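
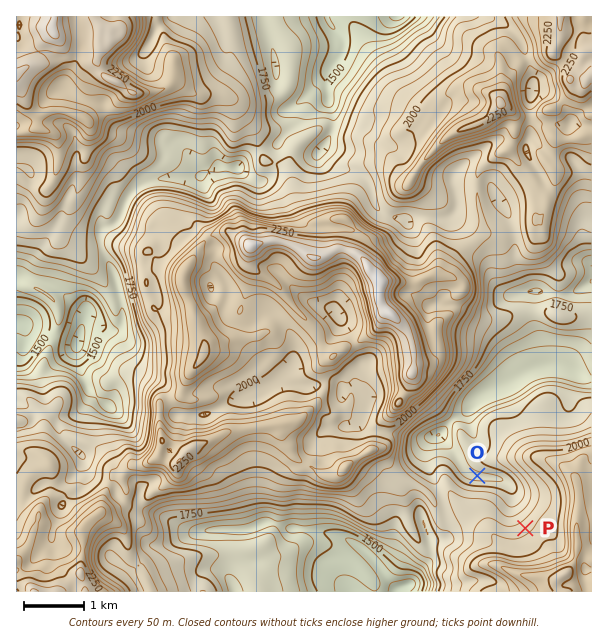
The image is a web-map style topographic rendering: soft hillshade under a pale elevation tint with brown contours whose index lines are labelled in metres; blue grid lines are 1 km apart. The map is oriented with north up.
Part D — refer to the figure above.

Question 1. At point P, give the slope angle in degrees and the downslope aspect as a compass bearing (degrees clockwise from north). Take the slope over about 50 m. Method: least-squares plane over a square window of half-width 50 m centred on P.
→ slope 12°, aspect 320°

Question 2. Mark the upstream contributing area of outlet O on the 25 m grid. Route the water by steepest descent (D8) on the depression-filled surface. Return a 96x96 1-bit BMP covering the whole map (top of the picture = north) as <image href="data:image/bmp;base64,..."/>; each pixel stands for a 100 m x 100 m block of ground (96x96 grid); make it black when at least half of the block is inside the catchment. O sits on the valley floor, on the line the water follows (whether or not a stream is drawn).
<image width="96" height="96" href="data:image/bmp;base64,Qk2+BAAAAAAAAD4AAAAoAAAAYAAAAGAAAAABAAEAAAAAAIAEAAATCwAAEwsAAAIAAAAAAAAA////AAAAAAAAAAAAAAAAAAAAAAAAAAAAAAAAAAAAAAAAAAAAAAAAAAAAA+AAAAAAAAAAAAAAP/AAAAAAAAAAAAAAf/gAAAAAAAAAAAAAf/gAAAAAAAAAAAAAf/gAAAAAAAAAAAAAf/wAAAAAAAAAAAAA//wAAAAAAAAAAAAB//wAAAAAAAAAAAAB//wAAAAAAAAAAAAD//wAAAAAAAAAAAAD//wAAAAAAAAAAAAH//wAAAAAAAAAAAAH//wAAAAAAAAAAAAH//wAAAAAAAAAAAAH//wAAAAAAAAAAAAH//wAAAAAAAAAAAAH//gAAAAAAAAAAAAH//gAAAAAAAAAAAAH//AAAAAAAAAAAAAD/8AAAAAAAAAAAAAAAAAAAAAAAAAAAAAAAAAAAAAAAAAAAAAAAAAAAAAAAAAAAAAAAAAAAAAAAAAAAAAAAAAAAAAAAAAAAAAAAAAAAAAAAAAAAAAAAAAAAAAAAAAAAAAAAAAAAAAAAAAAAAAAAAAAAAAAAAAAAAAAAAAAAAAAAAAAAAAAAAAAAAAAAAAAAAAAAAAAAAAAAAAAAAAAAAAAAAAAAAAAAAAAAAAAAAAAAAAAAAAAAAAAAAAAAAAAAAAAAAAAAAAAAAAAAAAAAAAAAAAAAAAAAAAAAAAAAAAAAAAAAAAAAAAAAAAAAAAAAAAAAAAAAAAAAAAAAAAAAAAAAAAAAAAAAAAAAAAAAAAAAAAAAAAAAAAAAAAAAAAAAAAAAAAAAAAAAAAAAAAAAAAAAAAAAAAAAAAAAAAAAAAAAAAAAAAAAAAAAAAAAAAAAAAAAAAAAAAAAAAAAAAAAAAAAAAAAAAAAAAAAAAAAAAAAAAAAAAAAAAAAAAAAAAAAAAAAAAAAAAAAAAAAAAAAAAAAAAAAAAAAAAAAAAAAAAAAAAAAAAAAAAAAAAAAAAAAAAAAAAAAAAAAAAAAAAAAAAAAAAAAAAAAAAAAAAAAAAAAAAAAAAAAAAAAAAAAAAAAAAAAAAAAAAAAAAAAAAAAAAAAAAAAAAAAAAAAAAAAAAAAAAAAAAAAAAAAAAAAAAAAAAAAAAAAAAAAAAAAAAAAAAAAAAAAAAAAAAAAAAAAAAAAAAAAAAAAAAAAAAAAAAAAAAAAAAAAAAAAAAAAAAAAAAAAAAAAAAAAAAAAAAAAAAAAAAAAAAAAAAAAAAAAAAAAAAAAAAAAAAAAAAAAAAAAAAAAAAAAAAAAAAAAAAAAAAAAAAAAAAAAAAAAAAAAAAAAAAAAAAAAAAAAAAAAAAAAAAAAAAAAAAAAAAAAAAAAAAAAAAAAAAAAAAAAAAAAAAAAAAAAAAAAAAAAAAAAAAAAAAAAAAAAAAAAAAAAAAAAAAAAAAAAAAAAAAAAAAAAAAAAAAAAAAAAAAAAAAAAAAAAAAAAAAAAAAAAAAAAAAAAAAAAAAAAAAAAAAAAAAAAAAAAAAAAAAAAAAAAAAAAAAAAAAAAAAAAAAAAAAAAAAAAAAAAAAAAAAAAAAAAAAAAAAAAAAAAAAAAAAAAAAAAAAAAAAAAAAAAAAAAAAAAAA="/>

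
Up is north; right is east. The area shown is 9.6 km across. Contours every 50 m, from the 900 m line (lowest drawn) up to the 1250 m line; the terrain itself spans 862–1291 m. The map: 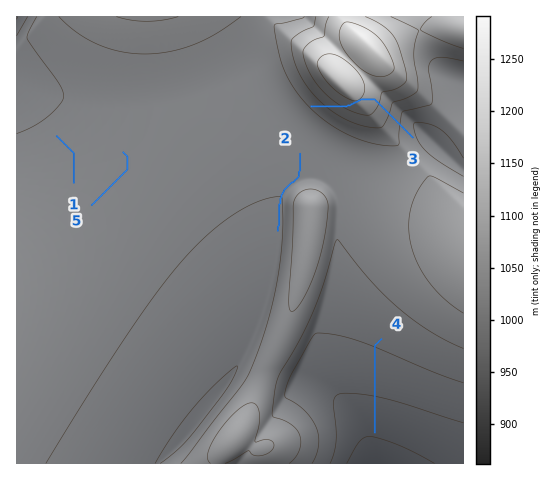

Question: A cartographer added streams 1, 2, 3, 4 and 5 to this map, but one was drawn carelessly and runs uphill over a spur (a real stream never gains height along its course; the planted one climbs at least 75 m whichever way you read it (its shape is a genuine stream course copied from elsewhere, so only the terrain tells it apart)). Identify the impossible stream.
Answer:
3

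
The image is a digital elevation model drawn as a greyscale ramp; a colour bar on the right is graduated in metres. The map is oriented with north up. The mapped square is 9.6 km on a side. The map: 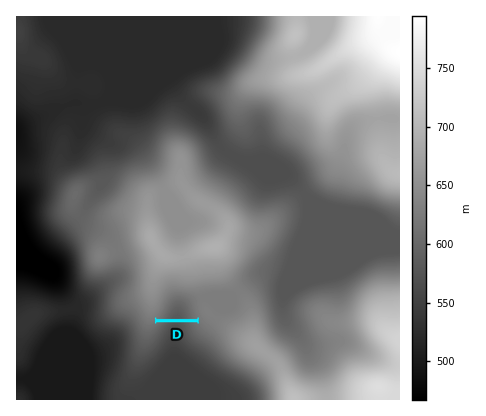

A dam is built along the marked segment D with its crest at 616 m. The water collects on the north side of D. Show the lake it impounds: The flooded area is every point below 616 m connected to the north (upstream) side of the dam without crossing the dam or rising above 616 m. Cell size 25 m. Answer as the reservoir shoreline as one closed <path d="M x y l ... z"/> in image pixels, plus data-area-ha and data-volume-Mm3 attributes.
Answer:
<path d="M180 295l-6 1-5 4-11 19 39-1-6-16-5-5-6-2z" data-area-ha="40" data-volume-Mm3="6.09"/>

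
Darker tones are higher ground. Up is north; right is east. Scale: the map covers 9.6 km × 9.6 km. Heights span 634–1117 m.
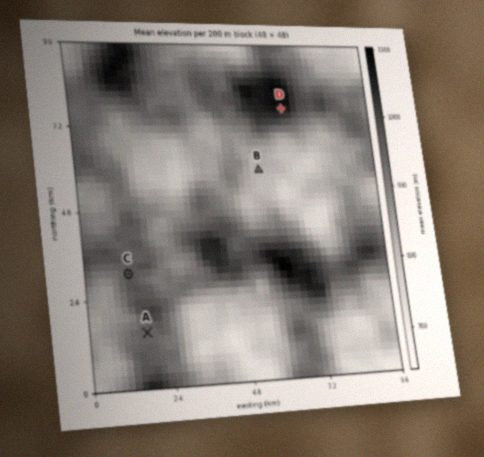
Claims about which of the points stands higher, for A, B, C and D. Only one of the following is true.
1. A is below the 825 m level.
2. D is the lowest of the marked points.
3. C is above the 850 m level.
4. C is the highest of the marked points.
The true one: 3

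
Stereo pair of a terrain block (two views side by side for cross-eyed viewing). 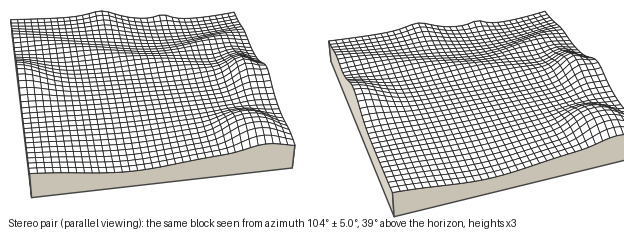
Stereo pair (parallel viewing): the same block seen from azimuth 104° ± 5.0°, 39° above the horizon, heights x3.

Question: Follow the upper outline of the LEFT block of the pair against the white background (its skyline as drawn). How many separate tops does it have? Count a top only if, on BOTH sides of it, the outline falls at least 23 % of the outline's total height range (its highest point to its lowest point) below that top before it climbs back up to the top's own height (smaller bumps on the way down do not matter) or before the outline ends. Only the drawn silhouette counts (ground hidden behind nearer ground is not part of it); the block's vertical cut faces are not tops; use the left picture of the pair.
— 0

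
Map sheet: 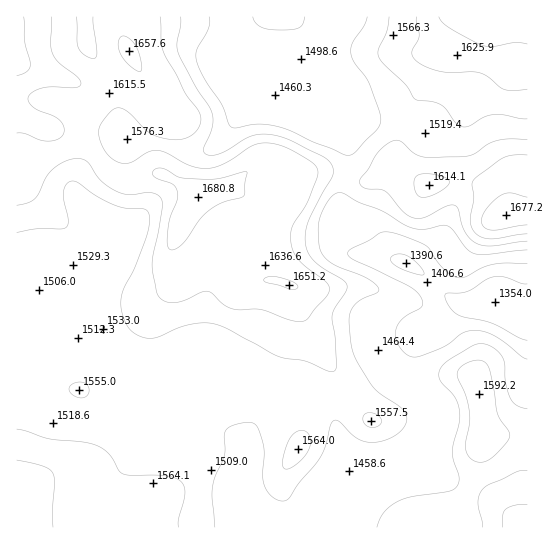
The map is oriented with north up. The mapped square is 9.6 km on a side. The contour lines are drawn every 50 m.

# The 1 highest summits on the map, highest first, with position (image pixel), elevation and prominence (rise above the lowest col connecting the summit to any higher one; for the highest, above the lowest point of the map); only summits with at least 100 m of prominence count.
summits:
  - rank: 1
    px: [506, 215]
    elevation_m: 1677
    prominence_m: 146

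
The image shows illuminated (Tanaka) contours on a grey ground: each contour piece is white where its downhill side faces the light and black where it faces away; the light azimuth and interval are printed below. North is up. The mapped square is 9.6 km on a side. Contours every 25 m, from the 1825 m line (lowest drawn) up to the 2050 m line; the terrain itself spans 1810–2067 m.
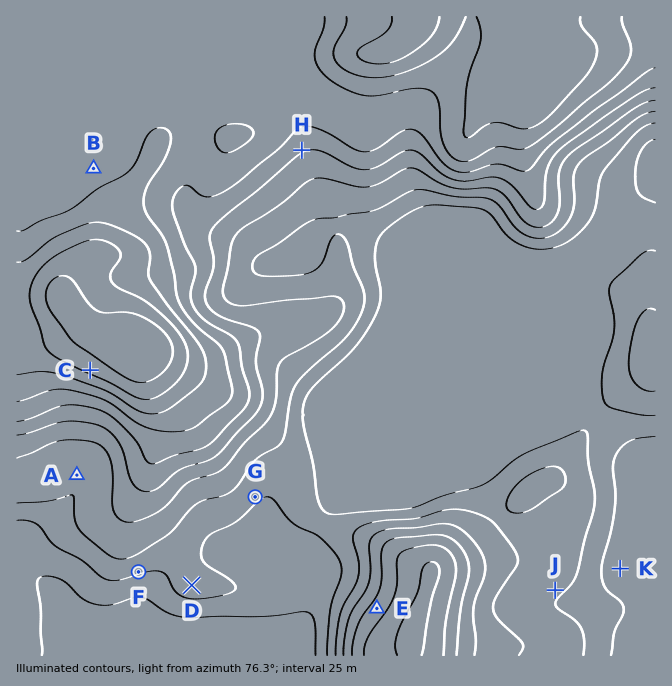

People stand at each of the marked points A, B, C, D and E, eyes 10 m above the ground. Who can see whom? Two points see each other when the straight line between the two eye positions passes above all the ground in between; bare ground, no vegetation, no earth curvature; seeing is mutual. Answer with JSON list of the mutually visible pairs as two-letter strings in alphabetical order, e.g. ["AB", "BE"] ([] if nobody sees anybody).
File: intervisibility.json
["AC", "CD", "CE", "DE"]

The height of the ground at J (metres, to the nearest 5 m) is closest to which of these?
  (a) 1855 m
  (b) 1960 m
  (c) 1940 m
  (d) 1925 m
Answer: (a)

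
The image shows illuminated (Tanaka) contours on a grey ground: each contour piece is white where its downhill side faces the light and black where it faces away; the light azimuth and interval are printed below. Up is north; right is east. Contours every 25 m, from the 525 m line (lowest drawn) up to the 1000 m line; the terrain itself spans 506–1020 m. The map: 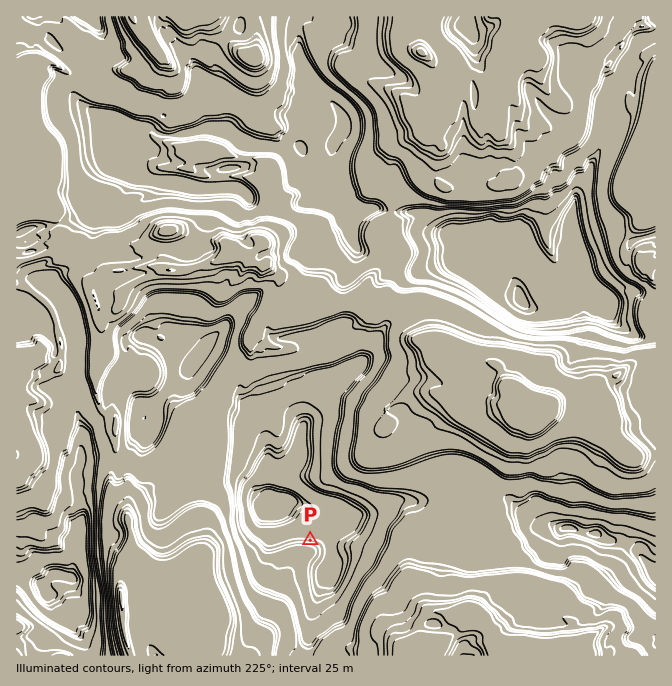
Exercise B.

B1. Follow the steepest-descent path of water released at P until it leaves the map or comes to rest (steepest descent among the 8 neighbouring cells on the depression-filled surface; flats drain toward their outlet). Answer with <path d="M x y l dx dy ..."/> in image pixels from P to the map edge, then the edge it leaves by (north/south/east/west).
<path d="M310 540l0 8-3 4-5 2-10 10 0 3-22 23 0 25-5 5 0 14-11 11 0 10"/>
exit: south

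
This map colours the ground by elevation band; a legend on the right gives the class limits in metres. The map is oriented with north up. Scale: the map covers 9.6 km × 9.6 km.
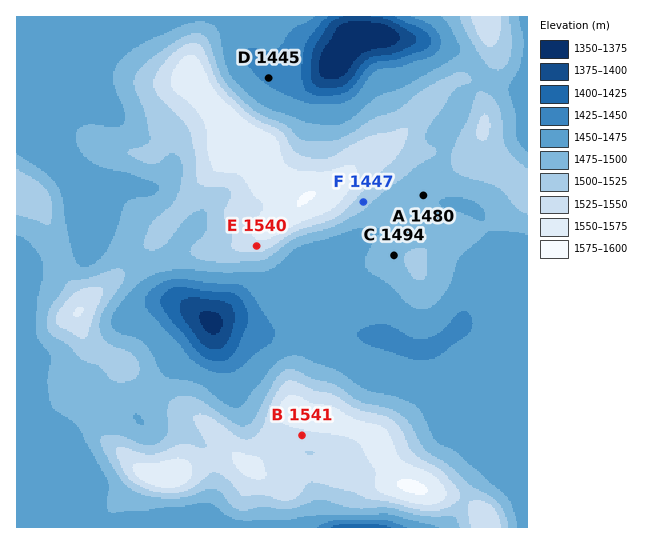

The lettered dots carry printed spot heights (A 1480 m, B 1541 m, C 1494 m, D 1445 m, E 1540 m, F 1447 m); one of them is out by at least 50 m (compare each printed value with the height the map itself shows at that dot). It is F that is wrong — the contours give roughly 1510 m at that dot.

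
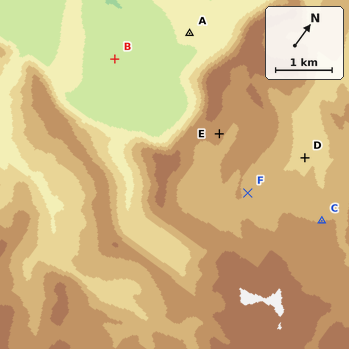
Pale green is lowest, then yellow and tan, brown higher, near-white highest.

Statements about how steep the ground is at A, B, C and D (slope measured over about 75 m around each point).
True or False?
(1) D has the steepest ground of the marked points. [False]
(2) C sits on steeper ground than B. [True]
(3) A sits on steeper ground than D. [True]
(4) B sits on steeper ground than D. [False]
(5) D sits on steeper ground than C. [False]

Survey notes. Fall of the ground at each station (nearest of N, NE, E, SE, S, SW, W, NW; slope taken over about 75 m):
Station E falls E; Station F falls NE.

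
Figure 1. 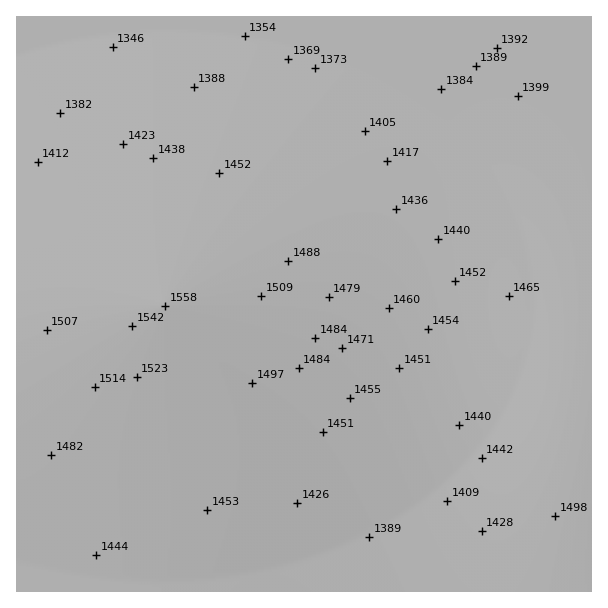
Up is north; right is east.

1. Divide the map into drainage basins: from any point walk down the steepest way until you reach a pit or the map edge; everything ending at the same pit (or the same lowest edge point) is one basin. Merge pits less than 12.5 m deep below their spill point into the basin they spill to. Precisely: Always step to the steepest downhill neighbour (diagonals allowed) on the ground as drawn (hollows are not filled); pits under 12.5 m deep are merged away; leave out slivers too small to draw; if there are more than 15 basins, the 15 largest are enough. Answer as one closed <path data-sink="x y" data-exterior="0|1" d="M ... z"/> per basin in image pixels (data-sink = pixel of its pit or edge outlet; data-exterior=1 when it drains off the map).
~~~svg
<path data-sink="17 17" data-exterior="1" d="M591 16l-574 0-1 338 29 0 32-8 34-14 51-25 51 6 158 1 72 8 57 14 54 26 16 16 8 17 10 45 3 4z"/><path data-sink="368 537" data-exterior="0" d="M170 307l-8 0-16 19-13 33-6 28-3 30 0 53 3 37-1 85 466-1 0-147-4-4-10-45-8-17-16-16-54-26-57-14-51-6-54-3-125 0-22-1z"/><path data-sink="17 564" data-exterior="1" d="M159 308l-48 24-34 14-32 8-29 2 1 236 109-1 0-193 4-27 8-26 8-19z"/>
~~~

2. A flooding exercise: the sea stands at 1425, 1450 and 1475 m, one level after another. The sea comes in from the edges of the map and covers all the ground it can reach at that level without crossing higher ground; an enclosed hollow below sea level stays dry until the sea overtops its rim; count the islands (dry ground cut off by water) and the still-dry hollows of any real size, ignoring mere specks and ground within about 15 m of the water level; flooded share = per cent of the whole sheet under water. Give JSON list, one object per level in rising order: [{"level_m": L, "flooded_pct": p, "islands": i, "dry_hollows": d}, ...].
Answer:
[{"level_m": 1425, "flooded_pct": 35, "islands": 0, "dry_hollows": 0}, {"level_m": 1450, "flooded_pct": 53, "islands": 0, "dry_hollows": 0}, {"level_m": 1475, "flooded_pct": 72, "islands": 0, "dry_hollows": 0}]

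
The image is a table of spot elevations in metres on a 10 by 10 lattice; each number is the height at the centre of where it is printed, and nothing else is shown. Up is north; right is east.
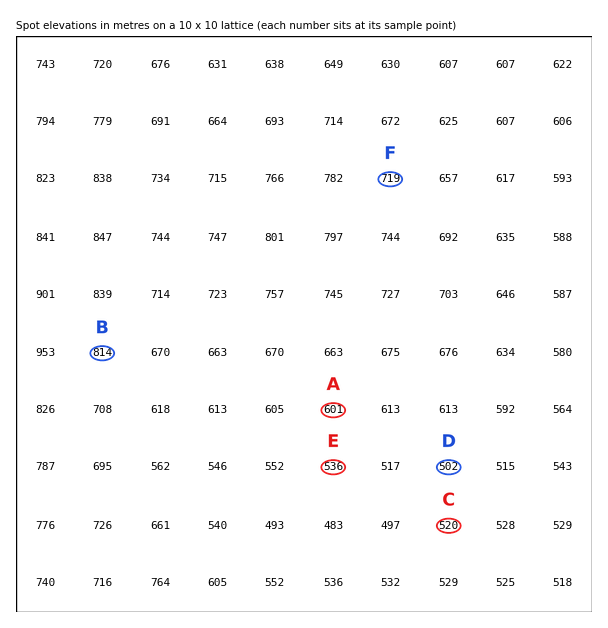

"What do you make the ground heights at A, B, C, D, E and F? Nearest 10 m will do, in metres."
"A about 600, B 810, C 520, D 500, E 540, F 720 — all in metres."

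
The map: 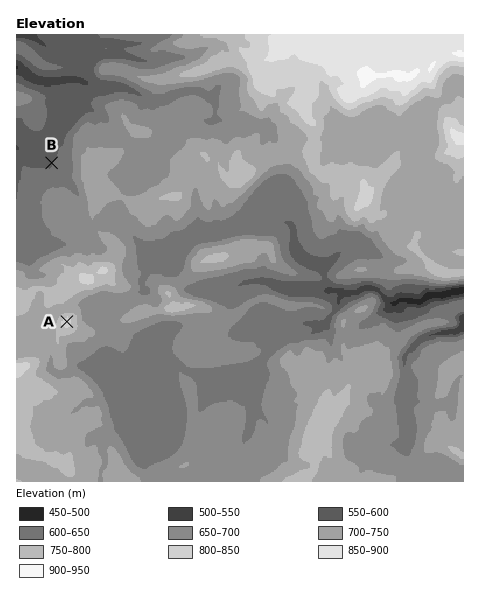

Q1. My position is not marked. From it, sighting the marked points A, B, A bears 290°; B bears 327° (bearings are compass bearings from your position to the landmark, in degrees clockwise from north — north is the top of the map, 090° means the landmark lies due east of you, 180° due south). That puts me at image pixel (182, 363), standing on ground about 650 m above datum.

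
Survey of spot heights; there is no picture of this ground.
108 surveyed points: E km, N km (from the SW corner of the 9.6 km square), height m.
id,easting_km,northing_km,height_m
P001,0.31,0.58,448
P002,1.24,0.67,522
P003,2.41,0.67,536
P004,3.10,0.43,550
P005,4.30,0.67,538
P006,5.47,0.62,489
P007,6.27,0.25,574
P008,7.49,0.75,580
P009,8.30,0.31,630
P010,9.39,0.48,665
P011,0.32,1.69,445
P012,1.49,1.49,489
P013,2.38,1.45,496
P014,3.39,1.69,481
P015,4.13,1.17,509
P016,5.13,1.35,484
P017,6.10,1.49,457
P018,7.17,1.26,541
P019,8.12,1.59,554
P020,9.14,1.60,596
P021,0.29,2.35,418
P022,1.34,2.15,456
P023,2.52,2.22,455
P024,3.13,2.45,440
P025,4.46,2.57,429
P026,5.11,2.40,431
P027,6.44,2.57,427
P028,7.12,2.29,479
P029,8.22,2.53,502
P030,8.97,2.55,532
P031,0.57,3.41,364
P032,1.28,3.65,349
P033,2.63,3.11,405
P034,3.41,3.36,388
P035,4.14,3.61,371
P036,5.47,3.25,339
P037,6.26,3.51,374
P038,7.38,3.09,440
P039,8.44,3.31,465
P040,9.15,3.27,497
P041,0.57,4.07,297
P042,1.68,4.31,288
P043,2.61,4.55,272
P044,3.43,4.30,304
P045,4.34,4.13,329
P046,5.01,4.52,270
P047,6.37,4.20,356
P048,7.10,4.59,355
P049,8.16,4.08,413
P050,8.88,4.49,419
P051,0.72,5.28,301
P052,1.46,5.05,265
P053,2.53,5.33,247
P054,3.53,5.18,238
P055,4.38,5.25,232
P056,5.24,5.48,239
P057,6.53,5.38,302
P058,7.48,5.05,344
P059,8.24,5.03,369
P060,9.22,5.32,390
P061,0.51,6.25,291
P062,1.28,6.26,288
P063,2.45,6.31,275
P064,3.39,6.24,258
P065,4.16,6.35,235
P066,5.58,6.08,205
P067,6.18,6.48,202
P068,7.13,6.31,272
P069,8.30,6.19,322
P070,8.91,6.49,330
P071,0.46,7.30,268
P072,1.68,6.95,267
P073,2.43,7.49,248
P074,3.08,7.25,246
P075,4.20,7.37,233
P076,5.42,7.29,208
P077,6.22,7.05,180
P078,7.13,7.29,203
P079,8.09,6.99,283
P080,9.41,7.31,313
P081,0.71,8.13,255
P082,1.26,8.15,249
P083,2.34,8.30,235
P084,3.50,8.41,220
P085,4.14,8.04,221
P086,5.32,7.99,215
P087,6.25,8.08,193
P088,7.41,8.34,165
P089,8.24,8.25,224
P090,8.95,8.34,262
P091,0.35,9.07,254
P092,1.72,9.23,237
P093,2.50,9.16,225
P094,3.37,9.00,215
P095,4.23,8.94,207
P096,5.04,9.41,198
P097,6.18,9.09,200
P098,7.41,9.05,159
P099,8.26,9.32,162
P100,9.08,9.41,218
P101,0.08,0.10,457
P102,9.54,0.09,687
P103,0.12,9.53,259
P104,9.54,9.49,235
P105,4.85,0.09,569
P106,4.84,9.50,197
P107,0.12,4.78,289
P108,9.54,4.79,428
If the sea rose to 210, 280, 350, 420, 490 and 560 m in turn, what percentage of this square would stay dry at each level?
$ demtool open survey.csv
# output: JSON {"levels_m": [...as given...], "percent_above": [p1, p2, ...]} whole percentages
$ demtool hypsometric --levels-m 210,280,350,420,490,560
{"levels_m": [210, 280, 350, 420, 490, 560], "percent_above": [89, 60, 44, 31, 18, 6]}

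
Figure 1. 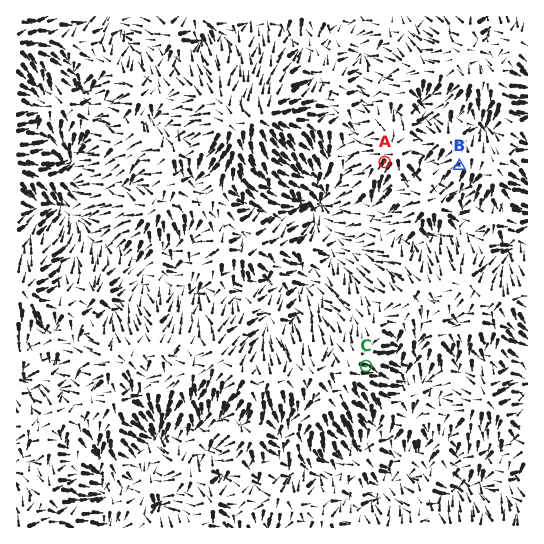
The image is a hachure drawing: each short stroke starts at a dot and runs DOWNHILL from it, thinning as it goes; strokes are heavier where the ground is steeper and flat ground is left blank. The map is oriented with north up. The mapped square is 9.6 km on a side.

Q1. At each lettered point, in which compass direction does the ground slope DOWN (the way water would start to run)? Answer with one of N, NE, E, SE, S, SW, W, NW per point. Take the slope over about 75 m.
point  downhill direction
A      SW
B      SW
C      E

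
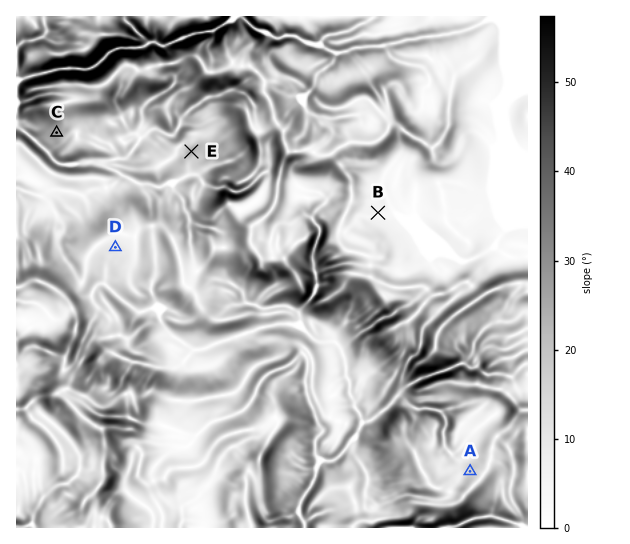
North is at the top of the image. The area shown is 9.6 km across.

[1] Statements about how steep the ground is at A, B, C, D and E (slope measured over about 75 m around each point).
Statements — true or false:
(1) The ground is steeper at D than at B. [true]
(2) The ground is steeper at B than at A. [false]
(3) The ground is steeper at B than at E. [false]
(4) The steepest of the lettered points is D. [false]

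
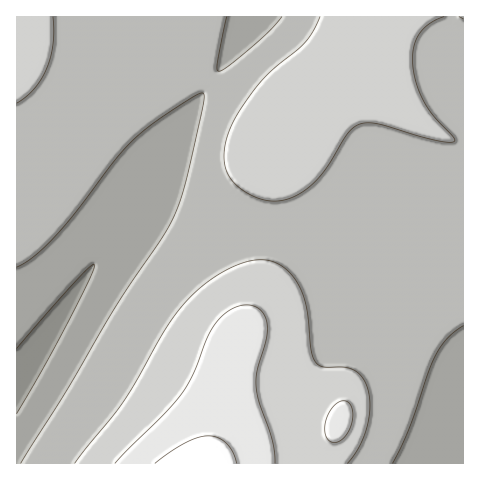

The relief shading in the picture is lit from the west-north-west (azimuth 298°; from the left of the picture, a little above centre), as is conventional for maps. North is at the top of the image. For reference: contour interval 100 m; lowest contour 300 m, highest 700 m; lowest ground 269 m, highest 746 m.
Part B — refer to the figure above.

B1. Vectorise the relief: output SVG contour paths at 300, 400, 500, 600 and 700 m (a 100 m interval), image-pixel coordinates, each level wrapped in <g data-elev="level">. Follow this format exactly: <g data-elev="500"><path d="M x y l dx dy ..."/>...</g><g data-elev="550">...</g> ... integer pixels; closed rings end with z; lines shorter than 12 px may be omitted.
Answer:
<g data-elev="300"><path d="M17 348l60-69 13-12 4-3 1 1-7 18-24 46-47 85"/></g><g data-elev="400"><path d="M392 463l17-35 19-56 7-16 12-17 16-13"/><path d="M17 267l17-11 22-21 21-25 39-51 18-20 37-28 24-15 8-3 1 4-1 8-15 69-7 26-9 20-11 19-45 67-49 84-46 73"/><path d="M282 17l-11 12-18 17-25 21-10 4-1-2 0-6 10-46"/></g><g data-elev="500"><path d="M347 463l13-17 8-21 2-22-4-19-5-9-8-6-10-2-20 0-7-4-5-13-5-45-7-20-8-11-10-8-10-5-11-1-17 3-20 9-20 13-17 16-21 28-42 74-48 60"/><path d="M17 103l17-14 7-10 6-11 6-25 0-26"/><path d="M320 17l-7 15-8 11-33 27-16 18-19 27-9 19-4 23 4 17 4 7 7 7 20 11 12 2 12-1 11-4 12-6 19-19 24-39 6-6 6-2 16 0 57 16 14 2 6-1-1-4-19-20-10-16-8-18-3-19 1-16 5-14 11-10 14-7"/></g><g data-elev="600"><path d="M275 463l-2-22-14-39-3-17 1-15 10-33 0-15-3-7-4-6-7-3-7-1-15 4-14 12-9 14-14 36-11 21-18 21-50 50"/><path d="M333 442l4 0 6-4 8-13 1-15-2-6-4-3-5 0-6 4-5 6-4 8-1 8 0 7 3 6z"/></g><g data-elev="700"><path d="M237 463l-4-11-6-9-9-5-10-2-11 2-11 5-31 20"/></g>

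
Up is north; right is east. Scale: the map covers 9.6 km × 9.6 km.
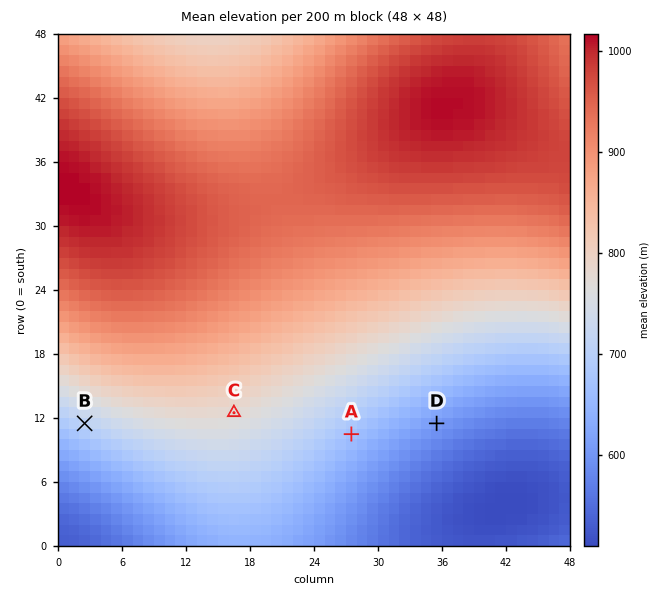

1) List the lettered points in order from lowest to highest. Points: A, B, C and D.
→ D A B C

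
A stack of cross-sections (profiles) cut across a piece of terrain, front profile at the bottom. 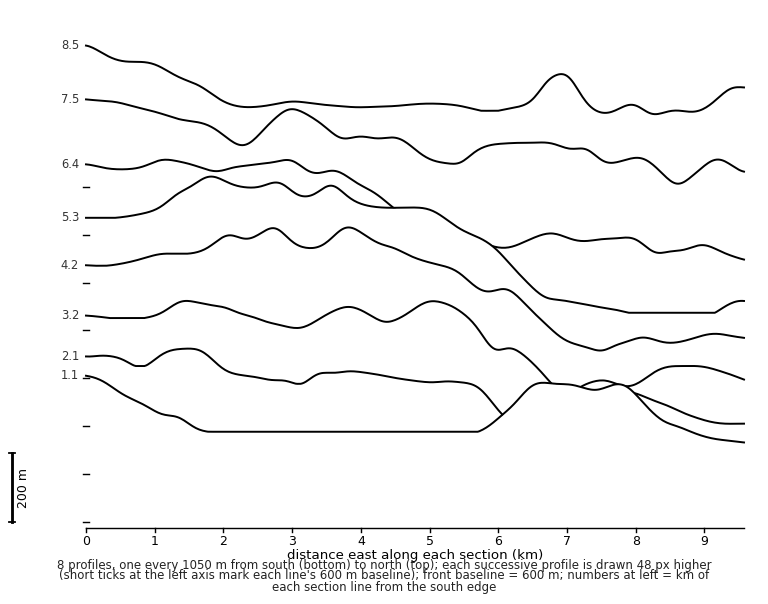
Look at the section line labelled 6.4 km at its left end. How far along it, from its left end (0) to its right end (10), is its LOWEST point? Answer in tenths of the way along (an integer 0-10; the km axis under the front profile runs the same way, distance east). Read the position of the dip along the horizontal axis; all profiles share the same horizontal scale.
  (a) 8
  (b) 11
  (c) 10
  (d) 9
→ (c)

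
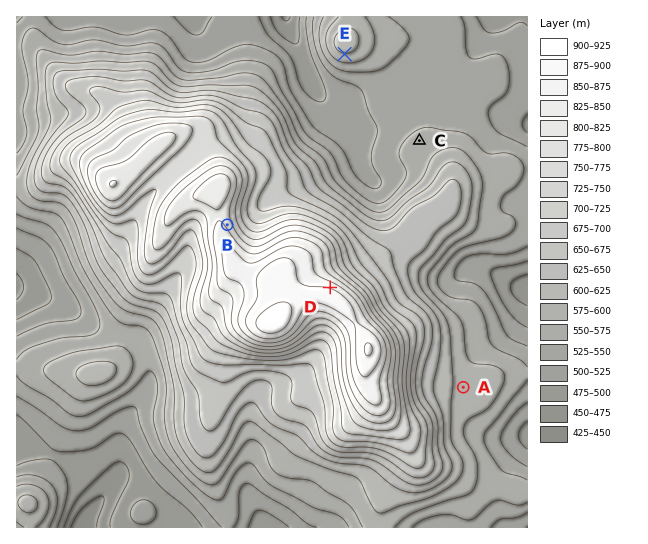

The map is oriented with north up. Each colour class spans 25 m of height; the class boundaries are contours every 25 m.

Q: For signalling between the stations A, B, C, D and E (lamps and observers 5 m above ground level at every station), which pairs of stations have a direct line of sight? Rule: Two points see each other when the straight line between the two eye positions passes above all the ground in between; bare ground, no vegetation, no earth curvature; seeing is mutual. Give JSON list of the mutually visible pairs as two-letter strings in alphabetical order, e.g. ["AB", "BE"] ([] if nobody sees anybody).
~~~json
["BC", "BE", "CD", "CE", "DE"]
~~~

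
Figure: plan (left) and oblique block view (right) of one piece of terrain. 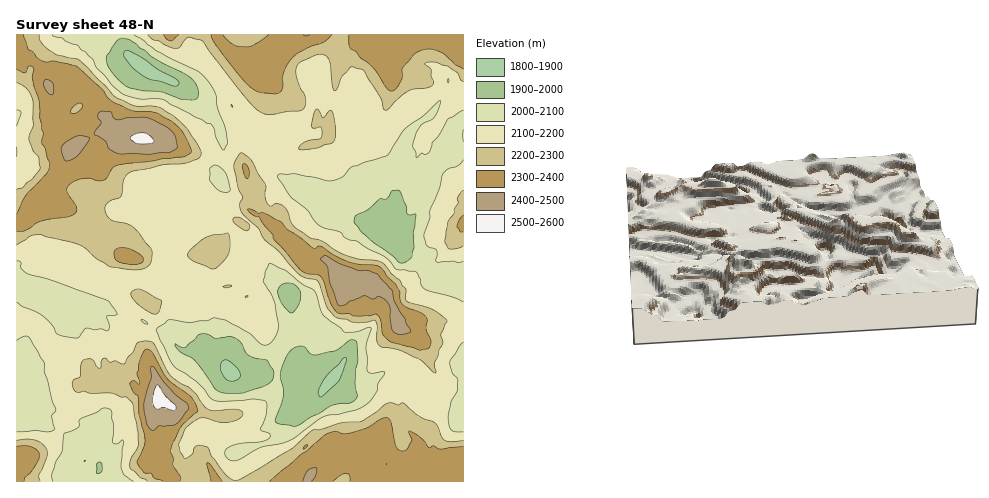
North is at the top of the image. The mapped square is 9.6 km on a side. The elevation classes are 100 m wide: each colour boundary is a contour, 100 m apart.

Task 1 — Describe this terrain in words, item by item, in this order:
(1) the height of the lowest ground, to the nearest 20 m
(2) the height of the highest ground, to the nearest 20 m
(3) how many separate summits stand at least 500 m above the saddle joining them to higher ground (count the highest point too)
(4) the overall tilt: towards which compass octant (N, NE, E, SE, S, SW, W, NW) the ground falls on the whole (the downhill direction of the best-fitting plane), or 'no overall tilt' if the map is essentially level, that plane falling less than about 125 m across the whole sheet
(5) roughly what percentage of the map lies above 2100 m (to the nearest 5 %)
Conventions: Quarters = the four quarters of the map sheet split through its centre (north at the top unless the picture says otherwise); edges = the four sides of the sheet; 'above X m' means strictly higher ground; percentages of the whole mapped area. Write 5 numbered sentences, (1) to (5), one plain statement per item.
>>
(1) About 1840 m is the lowest elevation on the sheet.
(2) The highest ground is at about 2540 m.
(3) 1 summit rises at least 500 m above its surroundings.
(4) On the whole the map has no overall tilt.
(5) About 75 % of the map lies above 2100 m.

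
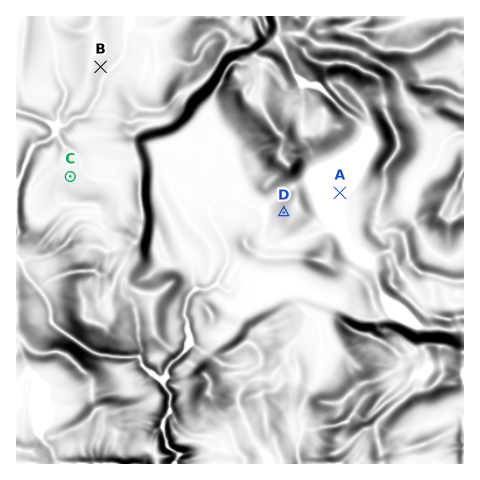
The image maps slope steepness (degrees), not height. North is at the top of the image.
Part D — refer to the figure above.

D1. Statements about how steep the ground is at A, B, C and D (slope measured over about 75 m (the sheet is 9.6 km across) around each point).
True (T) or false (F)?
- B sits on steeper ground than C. T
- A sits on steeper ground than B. F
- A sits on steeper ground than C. F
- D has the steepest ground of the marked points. T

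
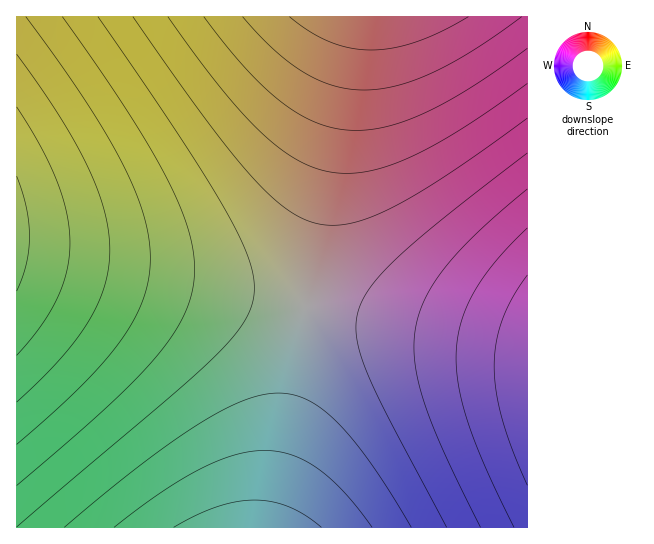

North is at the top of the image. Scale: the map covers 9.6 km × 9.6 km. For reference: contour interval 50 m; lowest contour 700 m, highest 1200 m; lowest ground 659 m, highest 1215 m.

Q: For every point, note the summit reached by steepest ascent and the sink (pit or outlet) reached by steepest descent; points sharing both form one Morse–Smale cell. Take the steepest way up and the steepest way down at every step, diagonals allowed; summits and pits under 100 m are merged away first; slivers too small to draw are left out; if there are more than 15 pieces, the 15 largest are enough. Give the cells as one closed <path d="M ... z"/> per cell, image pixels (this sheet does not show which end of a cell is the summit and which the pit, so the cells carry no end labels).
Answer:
<path d="M357 16l-340 0-1 239 289 53 50-271z"/><path d="M21 256l-5 1 0 270 249 1 3-9 37-210-2-2z"/><path d="M527 16l-170 1-51 291 222 39z"/><path d="M310 308l-4 0-2 5-39 214 262 1 1-179-2-2z"/>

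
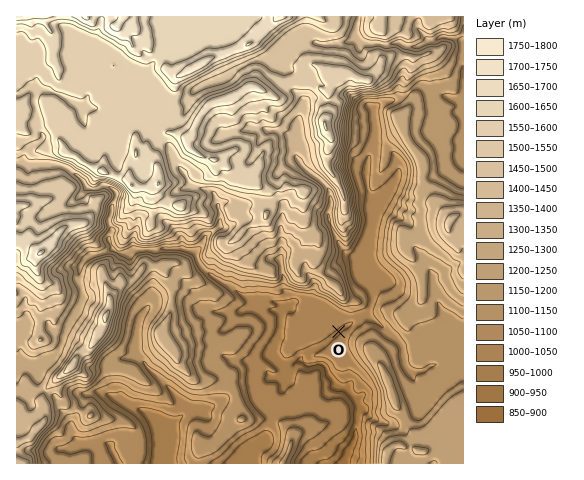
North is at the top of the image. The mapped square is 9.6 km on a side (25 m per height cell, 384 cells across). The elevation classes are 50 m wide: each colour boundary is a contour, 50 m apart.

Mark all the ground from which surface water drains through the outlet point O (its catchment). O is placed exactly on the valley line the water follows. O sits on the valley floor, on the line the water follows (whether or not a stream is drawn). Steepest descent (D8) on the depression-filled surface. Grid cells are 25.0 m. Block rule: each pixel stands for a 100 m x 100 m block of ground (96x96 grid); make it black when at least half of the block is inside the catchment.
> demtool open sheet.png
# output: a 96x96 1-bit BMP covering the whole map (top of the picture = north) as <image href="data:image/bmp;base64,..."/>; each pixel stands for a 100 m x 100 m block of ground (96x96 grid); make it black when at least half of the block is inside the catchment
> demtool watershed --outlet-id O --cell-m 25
<image width="96" height="96" href="data:image/bmp;base64,Qk2+BAAAAAAAAD4AAAAoAAAAYAAAAGAAAAABAAEAAAAAAIAEAAATCwAAEwsAAAIAAAAAAAAA////AAAAAAAAAAAAAAAAAAAAAAAAAAAAAAAAAAAAAAAAAAAAAAAAAAAAAAAAAAAAAAAAAAAAAAAAAAAAAAAAAAAAAAAAAAAAAAAAAAAAAAAAAAAAAAAAAAAABwAAAAAAAAAAAAAAD4AAAAAAAAAAAAAAD8AAAAAAAAAAAAAAH+AAAAAAAAAAAAAAH/AAAAAAAAAAAAAAP/AAAAAAAAAAAAAAf/gAAAAAAAAAAAAAf/4AAAAAAAAAAAAAf/8AAAAAAAAAAAAA//8AAAAAAAAAAAAA//8AAAAAAAAAAAAA//8AAAAAAAAAAAAB//8AAAAAAAAAAAAB//8AAAAAAAAAAAAD//8AAAAAAAAAAAAD//8AAAAAAAAAAAAH//8AAAAAAAAAAAAP//8AAAAAAAAAAAAf//8AAAAAAAAAAAA///8AAAAAAAAAAAH///8AAAAAAAAAAAP///8AAAAAAAAAAAf///8AAAAAAAAAAA////8AAAAAAAAAAA////8AAAAAAAAAAAP///8AAAAAAAAAAAH///8AAAAAAAAAAAH///8AAAAAAAAAAAH///8AAAAAAAAAAAP///8AAAAAAAAAAAP///8AAAAAAAAAAAf///8AAAAAAAAAAA////8AAAAAAAAAAB////8AAAAAAAAAAH////8AAAAAAAAAAP////8AAAAAAAAAAP////8AAAAAAAAAAP////8AAAAAAAAAAP////8AAAAAAAAAAH////8AAAAAAAAAAH////8AAAAAAAAAAH////8AAAAAAAAAAH////8AAAAAAAAAAP////8AAAAAAAAAAf////8AAAAAAAAAA/////8AAAAAAAAAA/////8AAAAAAAAAB/////EAAAAAAAAAB////+AAAAAAAAAAB////8AAAAAAAAAAB////4AAAAAAAAAAB////wAAAAAAAAAAA////wAAAAAAAAAP/////gAAAAAAAAD//////gAAAAAAAAP//////gAAAAAAAAP//////gAAAAAAAAf//////gAAAAAAAA///////gAAAAAAAH///////AAAAAAAAf///////AAAAAAAB///////+AAAAAAAB///////8AAAAAAAB///////8AAAAAAAA///////4AAAAAAAA///////4AAAAAAAA///////4AAAAAAAAf//////wAAAAAAAAf//////wAAAAAAAAP//////4AAAAAAAAH//////8AAAAAAAAD//////+AAAAAAAAAf/////+AAAAAAAAAD9////+AAAAAAAAABw/4//8AAAAAAAAAAAHw//4AAAAAAAAAAAAA/P8AAAAAAAAAAAAA8H8AAAAAAAAAAAAAAD+AAAAAAAAAAAAAAD+AAAAAAAAAAAAAAB+AAAAAAAAAAAAAAA8AAAAAAAAAAAAAAAAAAAAAAAAAAAAAAAAAAAAAAAAAAAAAAAAAAAAAAAAAAAAAAAAAAAAAAAAAAAAAAAAAAAAAAAAAAAAAAAAAAAAAAAAAAAAAAAAAAAAAAAAAAAAAAAAAA="/>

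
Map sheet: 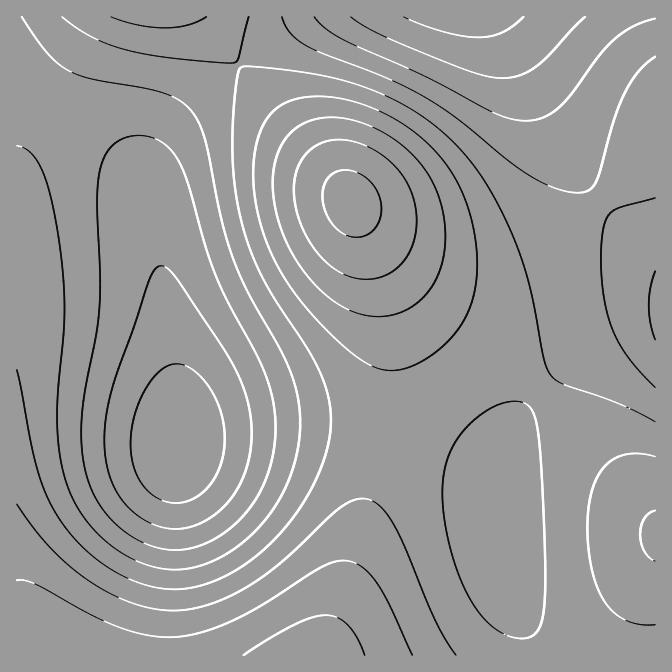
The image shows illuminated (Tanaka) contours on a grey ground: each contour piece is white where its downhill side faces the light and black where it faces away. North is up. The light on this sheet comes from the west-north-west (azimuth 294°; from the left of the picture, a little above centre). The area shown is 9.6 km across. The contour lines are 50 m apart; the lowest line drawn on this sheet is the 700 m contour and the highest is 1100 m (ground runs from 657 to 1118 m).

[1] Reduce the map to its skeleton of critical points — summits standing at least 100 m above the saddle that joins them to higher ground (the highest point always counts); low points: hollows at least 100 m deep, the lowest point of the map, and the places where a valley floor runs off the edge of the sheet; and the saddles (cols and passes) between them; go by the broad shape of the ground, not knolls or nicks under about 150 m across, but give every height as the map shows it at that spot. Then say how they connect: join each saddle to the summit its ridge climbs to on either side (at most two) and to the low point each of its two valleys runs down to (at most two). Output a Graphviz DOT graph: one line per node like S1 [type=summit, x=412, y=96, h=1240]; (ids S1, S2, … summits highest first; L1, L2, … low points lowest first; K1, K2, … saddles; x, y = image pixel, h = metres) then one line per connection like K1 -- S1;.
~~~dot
graph terrain {
  S1 [type=summit, x=350, y=202, h=1118];
  S2 [type=summit, x=312, y=655, h=1073];
  L1 [type=low, x=177, y=443, h=657];
  L2 [type=low, x=464, y=17, h=679];
  K1 [type=saddle, x=382, y=435, h=930];
  K2 [type=saddle, x=542, y=390, h=902];
  K3 [type=saddle, x=239, y=65, h=900];
  K4 [type=saddle, x=44, y=102, h=836];
  K1 -- S1;
  K1 -- S2;
  K1 -- L1;
  K2 -- S1;
  K2 -- L1;
  K2 -- L2;
  K3 -- S1;
  K3 -- L1;
  K3 -- L2;
  K4 -- S1;
  K4 -- S2;
  K4 -- L1;
}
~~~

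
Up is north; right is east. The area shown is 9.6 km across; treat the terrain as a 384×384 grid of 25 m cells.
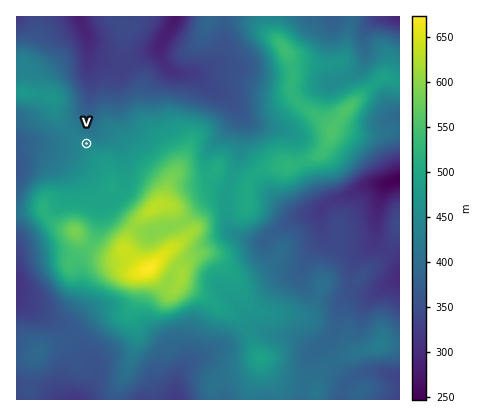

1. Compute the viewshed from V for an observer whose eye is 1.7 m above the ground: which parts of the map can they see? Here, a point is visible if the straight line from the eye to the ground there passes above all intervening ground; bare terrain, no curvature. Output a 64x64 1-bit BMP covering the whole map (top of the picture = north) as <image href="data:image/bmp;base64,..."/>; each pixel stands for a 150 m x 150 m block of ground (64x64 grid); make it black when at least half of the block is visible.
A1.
<image width="64" height="64" href="data:image/bmp;base64,Qk0+AgAAAAAAAD4AAAAoAAAAQAAAAEAAAAABAAEAAAAAAAACAAATCwAAEwsAAAIAAAAAAAAA////AAAAAAAAAAAAAAAAAAAAAAAAAAAAAAAAAAAAAAAAAAAAAAAAAAAAAAAAAAAAAAAAAAAAAAAAAAAAAAAAAAAAAAAAAAAAAAAAAAAAAAAAAAAAAAAAAAAAAAAAAAAAAAAAAAAAAAAAAAAAAAAAAAAAAAAAAAAAAAAAAAAAAAAAAAAAAAAAAAAAAAAAAAAAAAAAAAAAAAAAAAAAAAAAAAAAAAAAAAAAAAAAAAAAAAAAAAAAAAAAAAAAAAAAAAAAAAAAAAAAAAAAAAAAAAAAAAAAgAAAAAAAAADAAAAAAAAAAGAAAAAAAAAwIAAAAAAAAeAAAAAAAAADwBAAAAAAAAQADAAAAAAABAAOAAAAAAAOAAcAAAAAAA8ABwAAAAAADgADgAAAAAAAAAOAAAAAAAAAA4AAAAAAAAADwAAAAAAAAAfgAAAAAAAAD+AAAAAAAA4f8AAAAAAAH//wAAAAAAB///gAAAAAB///EAAAAAB//xwAAAAAAAf+GAAAAAAAA/wIAAAAAAAD/AAAAAAAAP/8AAAAAAAA8fwAAAAEAAAAHAAAAAwAAAAeAAAADAAAAB4AAAAMAAAAPwAAAAwAAAD/gAAAHAAAAP/gAAA8AAAAf/AAADgAAAA/+AAA+AAAAD/8AgPwAAAAP/wHh+AAAAB//gf/wAAAAH//B/+AAAAA//+HHwAAAA=="/>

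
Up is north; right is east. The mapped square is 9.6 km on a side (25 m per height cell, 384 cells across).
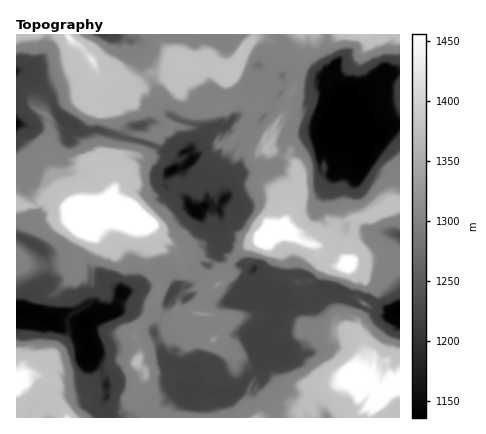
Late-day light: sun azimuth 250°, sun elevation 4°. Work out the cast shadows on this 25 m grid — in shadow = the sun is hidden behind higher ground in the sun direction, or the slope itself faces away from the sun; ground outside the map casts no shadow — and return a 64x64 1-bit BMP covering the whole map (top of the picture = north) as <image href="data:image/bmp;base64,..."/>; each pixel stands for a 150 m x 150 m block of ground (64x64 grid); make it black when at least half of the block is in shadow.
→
<image width="64" height="64" href="data:image/bmp;base64,Qk0+AgAAAAAAAD4AAAAoAAAAQAAAAEAAAAABAAEAAAAAAAACAAATCwAAEwsAAAIAAAAAAAAA////AAAAAAAA/AADgOAwAAB/gH/gMDAMAP+A//AAAAcB/8D/AQAAAWH/wf4BAAAAOf/B/gGAAAA//8P8AMAACD//w/wGGAAOf/+H/AeAAD9//4/+B8AAfwH/h/8D4ABv//+H8AfgAB///4PgB/AAP///gwB/8AAf//+DAA/wAD9//4MAB+AA/wd/gAAHwAH/AAfAA4/g4H8AAADAf/AD/wAQgPh/8Af/AADg+D+AAG4AAeBwHwAABwA2QHA/AAAzAB8AAA+AABwQHgAAD8AA3zgAAAOPwAD/PABgAecEAP98AGBB4AAB//wAAPPwEBB/8AIAf/AI/H8AA4J/8Bn+fwABAf/wP/9/AAAB//wf/j8AAA///D/+AAAAX//+B/+AIAAP//4A/8DgAD///gD/8PA8f//+AP/7gAb///wA//EAAH///gD/8AAAD//+AP/wAwAP//4A//gBAB///AH/+AAAP//gA//8AAD//8Ab//wBw///gD///gHz//+AH//+A//cP6Af//8D8DwPAB///wPgAH4Aj///B4AA4BgP//4PAAgAAAH//B4ADgAAAf/8HAAPjAAB//wAAAePAAH//AAABwOIAP/8AAAPAQYI//gAAD4AB8D+OAAGPgAD4P4cAAf+AAPwPiAAD/8Ac/AOAAAf/g/5+AAQAD//f/n4MAAIf/8H8PiwAA=="/>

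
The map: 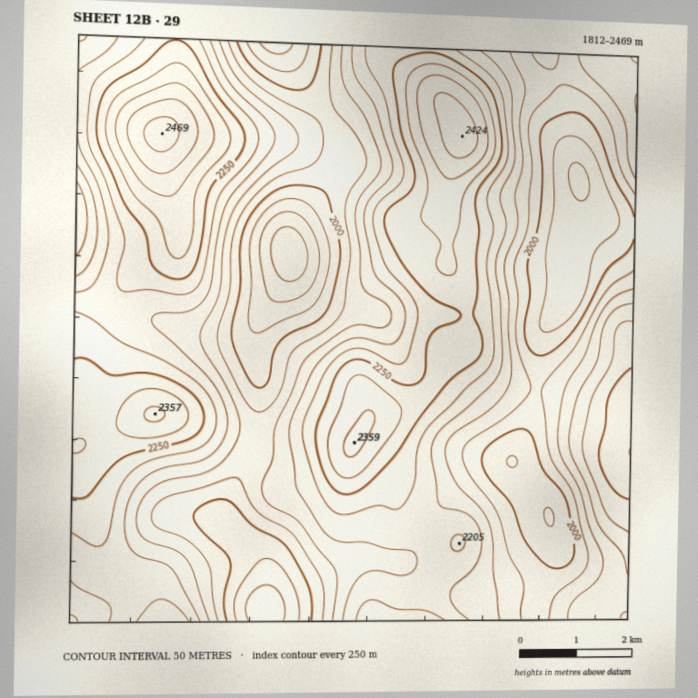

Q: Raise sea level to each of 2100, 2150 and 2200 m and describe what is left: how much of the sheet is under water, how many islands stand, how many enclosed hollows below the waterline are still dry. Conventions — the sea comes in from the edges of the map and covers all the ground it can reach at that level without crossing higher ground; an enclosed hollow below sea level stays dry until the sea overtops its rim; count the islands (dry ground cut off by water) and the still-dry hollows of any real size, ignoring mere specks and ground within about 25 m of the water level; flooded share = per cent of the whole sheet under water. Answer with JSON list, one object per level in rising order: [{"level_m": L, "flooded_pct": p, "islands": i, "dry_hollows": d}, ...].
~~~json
[{"level_m": 2100, "flooded_pct": 38, "islands": 0, "dry_hollows": 0}, {"level_m": 2150, "flooded_pct": 52, "islands": 0, "dry_hollows": 0}, {"level_m": 2200, "flooded_pct": 67, "islands": 0, "dry_hollows": 0}]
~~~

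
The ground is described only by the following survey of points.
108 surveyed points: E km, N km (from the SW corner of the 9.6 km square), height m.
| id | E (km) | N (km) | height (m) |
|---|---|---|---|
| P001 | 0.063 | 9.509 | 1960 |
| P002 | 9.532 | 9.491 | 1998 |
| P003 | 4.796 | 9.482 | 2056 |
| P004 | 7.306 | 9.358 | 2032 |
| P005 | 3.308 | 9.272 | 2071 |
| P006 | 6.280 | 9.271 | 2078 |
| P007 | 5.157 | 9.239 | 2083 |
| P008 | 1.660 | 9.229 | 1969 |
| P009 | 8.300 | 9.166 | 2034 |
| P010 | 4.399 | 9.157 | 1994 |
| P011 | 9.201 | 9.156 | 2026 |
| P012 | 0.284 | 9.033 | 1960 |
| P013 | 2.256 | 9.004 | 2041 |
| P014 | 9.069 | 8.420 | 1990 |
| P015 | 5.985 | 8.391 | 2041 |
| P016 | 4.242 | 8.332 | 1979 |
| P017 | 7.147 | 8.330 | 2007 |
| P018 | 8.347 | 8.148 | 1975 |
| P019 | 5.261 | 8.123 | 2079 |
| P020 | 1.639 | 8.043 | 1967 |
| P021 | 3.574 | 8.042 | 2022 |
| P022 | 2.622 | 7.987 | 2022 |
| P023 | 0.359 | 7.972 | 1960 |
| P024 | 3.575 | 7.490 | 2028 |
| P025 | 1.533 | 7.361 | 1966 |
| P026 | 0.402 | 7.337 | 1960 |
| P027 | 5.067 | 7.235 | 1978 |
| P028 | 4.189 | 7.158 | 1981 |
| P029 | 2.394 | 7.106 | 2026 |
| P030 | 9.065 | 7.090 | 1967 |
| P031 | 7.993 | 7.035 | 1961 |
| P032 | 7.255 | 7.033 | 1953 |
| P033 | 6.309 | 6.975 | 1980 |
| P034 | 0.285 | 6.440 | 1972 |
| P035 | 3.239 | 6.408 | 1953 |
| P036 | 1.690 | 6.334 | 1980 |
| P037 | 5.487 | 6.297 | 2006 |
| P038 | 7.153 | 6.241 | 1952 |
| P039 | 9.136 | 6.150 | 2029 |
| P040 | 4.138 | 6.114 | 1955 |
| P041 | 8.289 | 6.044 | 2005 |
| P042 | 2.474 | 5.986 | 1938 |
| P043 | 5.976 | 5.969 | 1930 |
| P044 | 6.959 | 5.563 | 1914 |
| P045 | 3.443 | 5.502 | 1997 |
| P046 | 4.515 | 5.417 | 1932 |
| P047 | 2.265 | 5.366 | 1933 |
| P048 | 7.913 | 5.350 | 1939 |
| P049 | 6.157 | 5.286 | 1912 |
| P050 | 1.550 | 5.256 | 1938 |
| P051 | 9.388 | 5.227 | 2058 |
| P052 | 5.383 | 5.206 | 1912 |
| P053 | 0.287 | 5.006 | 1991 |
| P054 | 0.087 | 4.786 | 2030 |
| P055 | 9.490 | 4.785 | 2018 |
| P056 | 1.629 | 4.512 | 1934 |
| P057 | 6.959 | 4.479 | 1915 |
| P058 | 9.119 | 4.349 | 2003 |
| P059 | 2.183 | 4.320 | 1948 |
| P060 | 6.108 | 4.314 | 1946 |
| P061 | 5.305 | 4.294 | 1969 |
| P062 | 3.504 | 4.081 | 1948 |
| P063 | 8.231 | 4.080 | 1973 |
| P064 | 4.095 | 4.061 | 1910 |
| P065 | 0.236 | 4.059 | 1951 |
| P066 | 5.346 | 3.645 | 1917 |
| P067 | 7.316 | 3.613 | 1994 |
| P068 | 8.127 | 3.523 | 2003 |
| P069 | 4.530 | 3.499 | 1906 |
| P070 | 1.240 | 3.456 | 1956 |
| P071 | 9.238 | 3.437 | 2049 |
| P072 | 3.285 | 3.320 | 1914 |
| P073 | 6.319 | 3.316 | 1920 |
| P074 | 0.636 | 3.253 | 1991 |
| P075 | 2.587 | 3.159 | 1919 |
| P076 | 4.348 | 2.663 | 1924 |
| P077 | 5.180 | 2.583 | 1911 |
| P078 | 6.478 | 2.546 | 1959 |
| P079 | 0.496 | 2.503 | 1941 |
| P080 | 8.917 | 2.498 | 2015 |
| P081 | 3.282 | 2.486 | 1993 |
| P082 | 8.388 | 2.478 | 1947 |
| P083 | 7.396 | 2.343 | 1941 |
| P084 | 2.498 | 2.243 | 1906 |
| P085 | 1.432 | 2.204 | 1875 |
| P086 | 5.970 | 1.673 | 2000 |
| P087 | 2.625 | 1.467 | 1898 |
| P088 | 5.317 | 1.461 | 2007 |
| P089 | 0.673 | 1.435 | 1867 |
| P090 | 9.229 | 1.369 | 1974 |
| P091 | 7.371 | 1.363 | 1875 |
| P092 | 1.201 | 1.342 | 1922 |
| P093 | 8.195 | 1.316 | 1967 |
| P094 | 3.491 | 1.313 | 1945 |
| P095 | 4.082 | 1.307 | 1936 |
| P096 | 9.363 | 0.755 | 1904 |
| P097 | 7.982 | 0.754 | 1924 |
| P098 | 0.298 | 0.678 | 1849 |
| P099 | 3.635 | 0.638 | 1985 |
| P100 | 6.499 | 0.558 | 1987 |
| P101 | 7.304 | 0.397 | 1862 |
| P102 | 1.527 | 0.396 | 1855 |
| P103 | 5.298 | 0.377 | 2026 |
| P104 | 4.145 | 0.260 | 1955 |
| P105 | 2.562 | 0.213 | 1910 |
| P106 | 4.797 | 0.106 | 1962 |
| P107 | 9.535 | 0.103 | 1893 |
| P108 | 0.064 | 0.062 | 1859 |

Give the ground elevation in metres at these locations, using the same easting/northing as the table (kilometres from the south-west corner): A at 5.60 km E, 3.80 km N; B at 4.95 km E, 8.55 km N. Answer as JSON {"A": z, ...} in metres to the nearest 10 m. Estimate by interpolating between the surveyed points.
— {"A": 1930, "B": 2070}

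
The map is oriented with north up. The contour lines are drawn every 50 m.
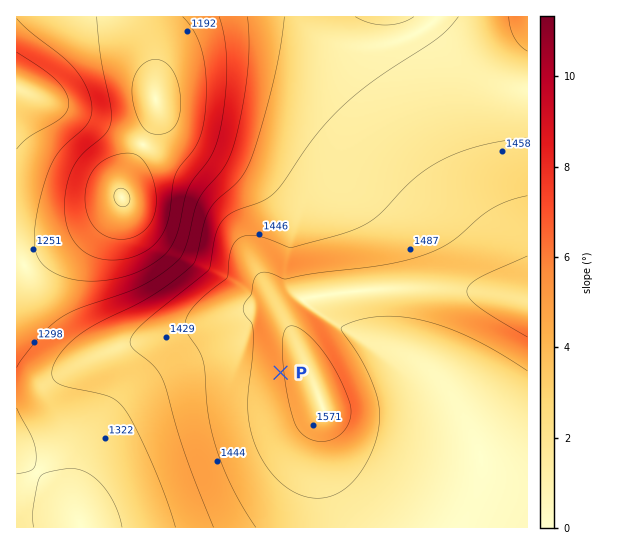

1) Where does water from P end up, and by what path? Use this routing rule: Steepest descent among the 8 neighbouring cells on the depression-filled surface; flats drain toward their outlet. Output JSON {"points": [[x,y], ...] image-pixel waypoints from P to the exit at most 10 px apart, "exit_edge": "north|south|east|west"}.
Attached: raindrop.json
{"points": [[281, 373], [270, 373], [259, 373], [249, 373], [238, 373], [227, 373], [217, 373], [206, 373], [195, 373], [185, 373], [174, 373], [163, 381], [153, 391], [142, 402], [131, 413], [121, 423], [110, 434], [99, 445], [89, 455], [83, 466], [83, 477], [83, 487], [83, 498], [83, 509], [82, 519], [81, 527]], "exit_edge": "south"}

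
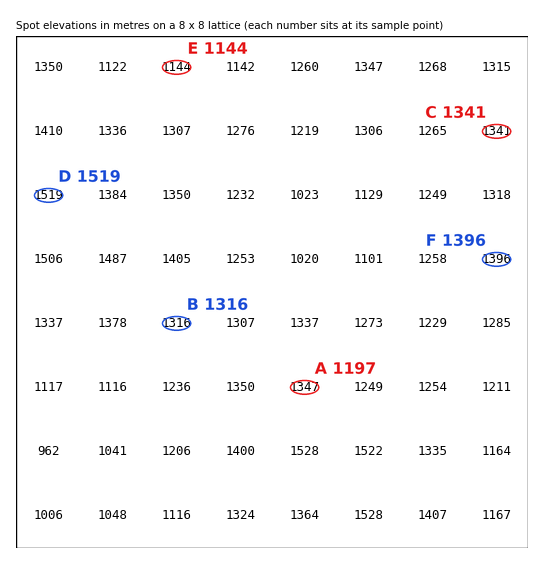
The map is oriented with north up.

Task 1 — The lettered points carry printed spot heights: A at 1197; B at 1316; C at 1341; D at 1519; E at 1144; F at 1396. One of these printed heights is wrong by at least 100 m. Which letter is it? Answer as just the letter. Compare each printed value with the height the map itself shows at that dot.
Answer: A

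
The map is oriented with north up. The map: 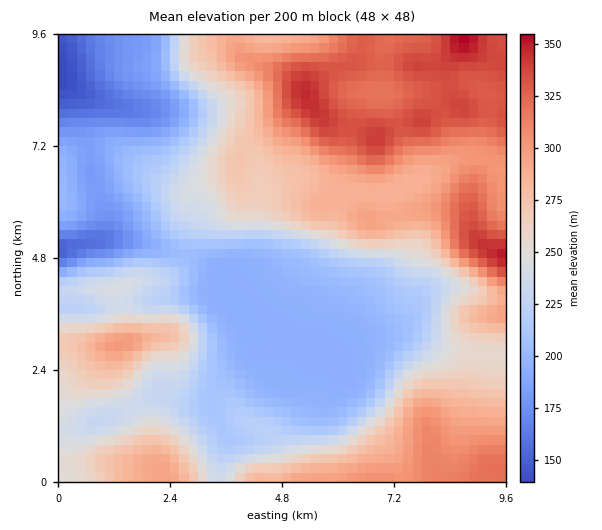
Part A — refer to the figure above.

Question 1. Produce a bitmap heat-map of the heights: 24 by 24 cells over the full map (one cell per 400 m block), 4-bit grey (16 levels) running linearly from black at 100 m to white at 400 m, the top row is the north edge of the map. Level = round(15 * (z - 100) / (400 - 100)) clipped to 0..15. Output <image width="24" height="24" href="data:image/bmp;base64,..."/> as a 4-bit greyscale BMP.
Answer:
<image width="24" height="24" href="data:image/bmp;base64,Qk2WAQAAAAAAAHYAAAAoAAAAGAAAABgAAAABAAQAAAAAACABAAATCwAAEwsAABAAAAAAAAAAAAAAABEREQAiIiIAMzMzAERERABVVVUAZmZmAHd3dwCIiIgAmZmZAKqqqgC7u7sAzMzMAN3d3QDu7u4A////AIiZqph3mZmqqqq7u4iJmZdmd3iJmaq6u3d4iIZmZmZniaqqqnd3d2ZmZlVVaJqqqYd3d2ZmVVVVV4mZmYiId3ZVVVVVVniIiImZh3ZVVVVVVWd4iJmqmYdVVVVVVVZ4iHeIiIZVVVVVVVZ4mWZ3dmVVVVVVVWZ4mWd3dmVVVVVVVWZ3ikVWZmVVVVVWZneJrDM0VVVVVWZniIibzEM0RWZ3d3iJmZmry1REVnd4iJmZqqqru1RFVneIiJmZmZqrulRFZneJiZmaqqmqulRFVmeJmZqru6qqqkRERVZ4mqvMzLu7uzMzNEZ4mrzMzMzMzCMzNFZ4mszLu7zMzCM0RGeJq8zLu7zMzCM0RXiaq7u8u8zMzCNERXiamaqru7vNzA=="/>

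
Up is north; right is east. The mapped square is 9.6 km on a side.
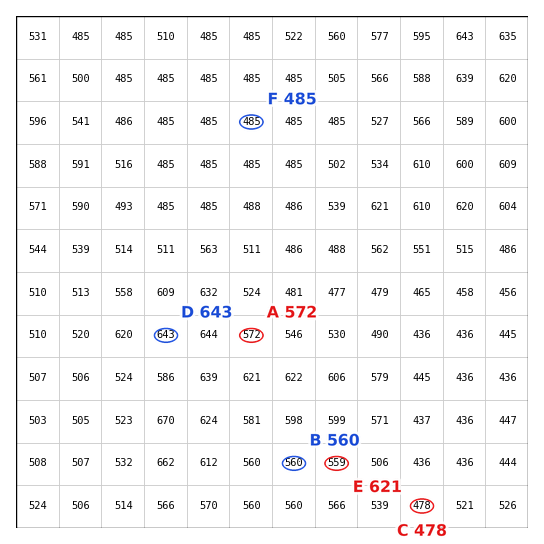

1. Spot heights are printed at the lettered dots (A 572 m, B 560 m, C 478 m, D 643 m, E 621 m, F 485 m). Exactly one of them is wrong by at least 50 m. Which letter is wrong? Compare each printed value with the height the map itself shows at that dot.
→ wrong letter E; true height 559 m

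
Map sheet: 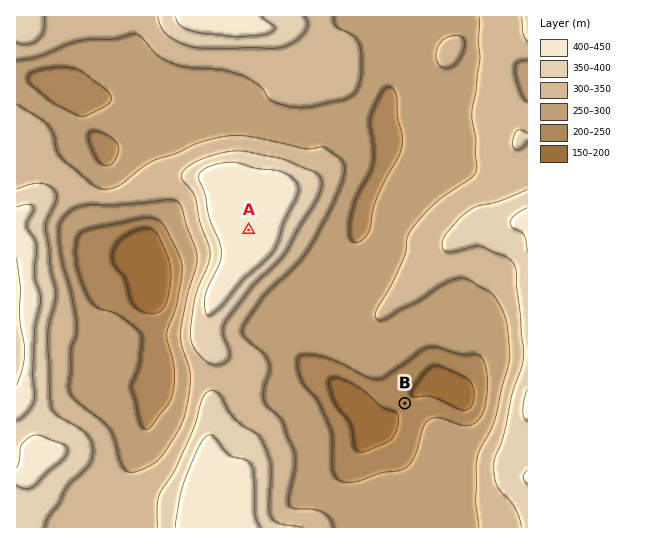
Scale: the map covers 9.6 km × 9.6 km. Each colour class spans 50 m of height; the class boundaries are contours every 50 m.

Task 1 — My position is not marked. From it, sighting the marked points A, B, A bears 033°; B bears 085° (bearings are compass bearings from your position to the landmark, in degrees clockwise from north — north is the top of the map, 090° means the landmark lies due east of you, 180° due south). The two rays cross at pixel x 120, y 428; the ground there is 290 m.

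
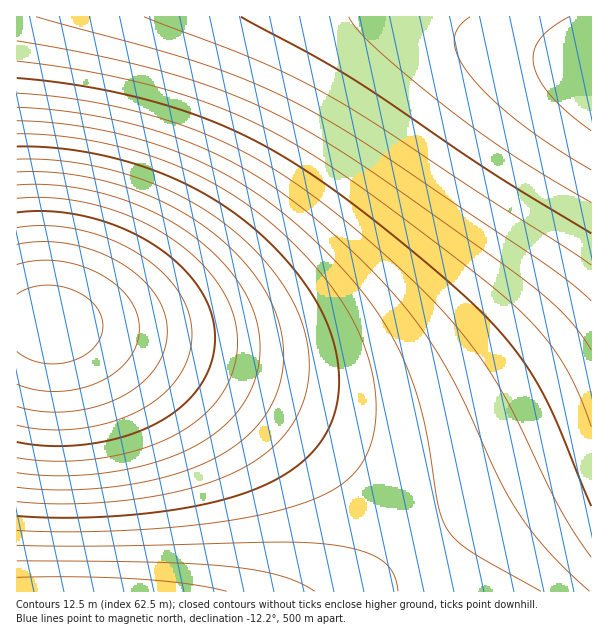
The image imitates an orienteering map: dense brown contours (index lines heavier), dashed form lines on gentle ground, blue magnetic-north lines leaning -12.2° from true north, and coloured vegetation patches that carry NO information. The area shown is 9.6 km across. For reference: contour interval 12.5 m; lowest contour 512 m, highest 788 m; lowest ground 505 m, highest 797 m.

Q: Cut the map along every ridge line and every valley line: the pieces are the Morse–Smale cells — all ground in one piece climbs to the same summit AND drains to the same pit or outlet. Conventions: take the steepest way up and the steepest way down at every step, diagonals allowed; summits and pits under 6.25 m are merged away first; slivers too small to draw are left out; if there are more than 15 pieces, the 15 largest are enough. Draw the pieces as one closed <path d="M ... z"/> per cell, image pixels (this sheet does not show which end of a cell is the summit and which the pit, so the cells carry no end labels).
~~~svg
<path d="M591 16l-574 0-1 305 50 4 66 18 84 37 68 40 55 40 41 40 36 45 30 47 145 0z"/><path d="M42 322l-26 1 1 269 428-1-29-46-36-45-41-40-33-26-70-43-77-37-60-22z"/>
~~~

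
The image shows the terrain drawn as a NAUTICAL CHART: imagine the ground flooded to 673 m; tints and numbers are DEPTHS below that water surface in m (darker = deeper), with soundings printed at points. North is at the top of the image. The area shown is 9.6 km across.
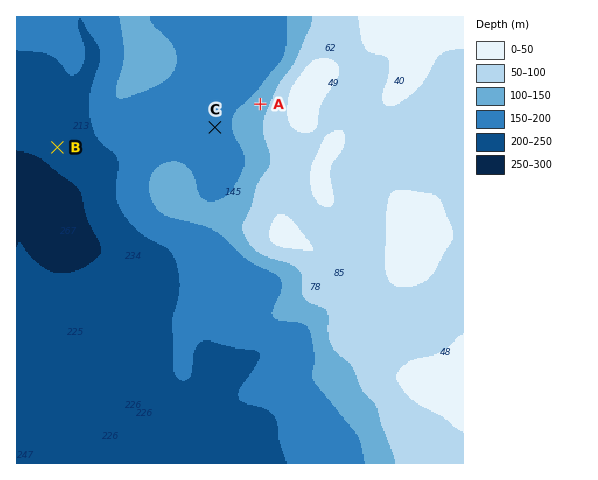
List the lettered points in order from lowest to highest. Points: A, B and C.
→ B C A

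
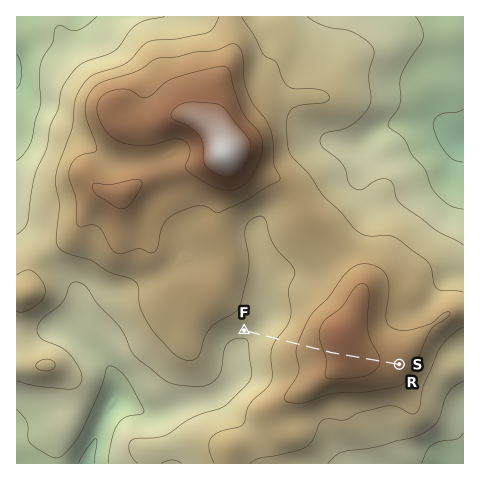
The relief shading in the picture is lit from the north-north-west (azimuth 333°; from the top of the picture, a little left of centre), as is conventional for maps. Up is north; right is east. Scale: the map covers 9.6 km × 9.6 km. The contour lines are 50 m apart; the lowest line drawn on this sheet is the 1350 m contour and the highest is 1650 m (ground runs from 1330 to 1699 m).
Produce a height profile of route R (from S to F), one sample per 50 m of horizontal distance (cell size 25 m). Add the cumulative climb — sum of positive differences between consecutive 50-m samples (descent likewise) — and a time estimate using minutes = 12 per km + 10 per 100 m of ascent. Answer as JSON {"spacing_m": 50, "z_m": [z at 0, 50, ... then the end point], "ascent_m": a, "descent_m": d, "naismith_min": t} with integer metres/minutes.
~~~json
{"spacing_m": 50, "z_m": [1584, 1587, 1589, 1591, 1593, 1594, 1596, 1597, 1599, 1601, 1604, 1606, 1609, 1612, 1615, 1618, 1621, 1624, 1626, 1628, 1630, 1631, 1632, 1632, 1632, 1631, 1629, 1627, 1624, 1619, 1615, 1610, 1605, 1600, 1595, 1590, 1585, 1581, 1576, 1572, 1568, 1564, 1560, 1556, 1552, 1548, 1543, 1538, 1533, 1528, 1522, 1516, 1510, 1504, 1498, 1491, 1485, 1479, 1474, 1469, 1465, 1461, 1459, 1457, 1456, 1456, 1457, 1458, 1459, 1459], "ascent_m": 51, "descent_m": 176, "naismith_min": 46}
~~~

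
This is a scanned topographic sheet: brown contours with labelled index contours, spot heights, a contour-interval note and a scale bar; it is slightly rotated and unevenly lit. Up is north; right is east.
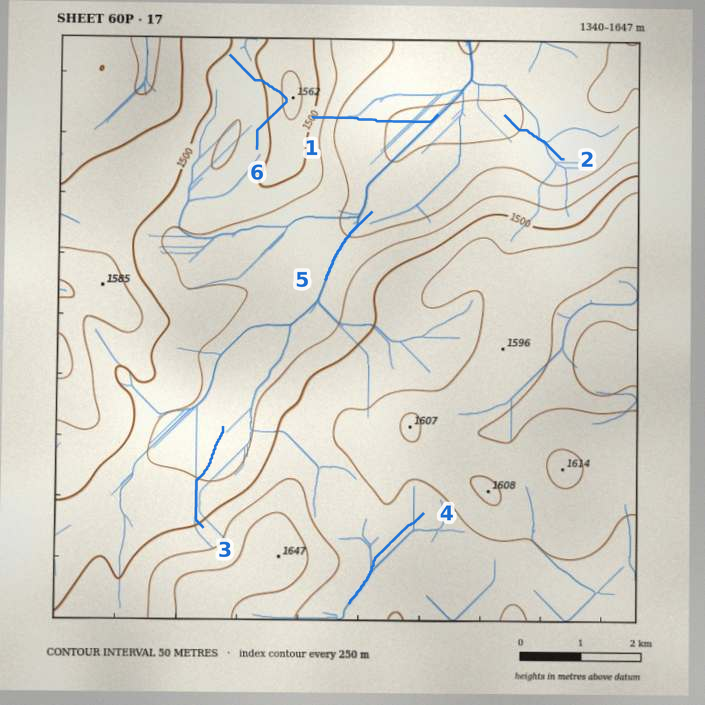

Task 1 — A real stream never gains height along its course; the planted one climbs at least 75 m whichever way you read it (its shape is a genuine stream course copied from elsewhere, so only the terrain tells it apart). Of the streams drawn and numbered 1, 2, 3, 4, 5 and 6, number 6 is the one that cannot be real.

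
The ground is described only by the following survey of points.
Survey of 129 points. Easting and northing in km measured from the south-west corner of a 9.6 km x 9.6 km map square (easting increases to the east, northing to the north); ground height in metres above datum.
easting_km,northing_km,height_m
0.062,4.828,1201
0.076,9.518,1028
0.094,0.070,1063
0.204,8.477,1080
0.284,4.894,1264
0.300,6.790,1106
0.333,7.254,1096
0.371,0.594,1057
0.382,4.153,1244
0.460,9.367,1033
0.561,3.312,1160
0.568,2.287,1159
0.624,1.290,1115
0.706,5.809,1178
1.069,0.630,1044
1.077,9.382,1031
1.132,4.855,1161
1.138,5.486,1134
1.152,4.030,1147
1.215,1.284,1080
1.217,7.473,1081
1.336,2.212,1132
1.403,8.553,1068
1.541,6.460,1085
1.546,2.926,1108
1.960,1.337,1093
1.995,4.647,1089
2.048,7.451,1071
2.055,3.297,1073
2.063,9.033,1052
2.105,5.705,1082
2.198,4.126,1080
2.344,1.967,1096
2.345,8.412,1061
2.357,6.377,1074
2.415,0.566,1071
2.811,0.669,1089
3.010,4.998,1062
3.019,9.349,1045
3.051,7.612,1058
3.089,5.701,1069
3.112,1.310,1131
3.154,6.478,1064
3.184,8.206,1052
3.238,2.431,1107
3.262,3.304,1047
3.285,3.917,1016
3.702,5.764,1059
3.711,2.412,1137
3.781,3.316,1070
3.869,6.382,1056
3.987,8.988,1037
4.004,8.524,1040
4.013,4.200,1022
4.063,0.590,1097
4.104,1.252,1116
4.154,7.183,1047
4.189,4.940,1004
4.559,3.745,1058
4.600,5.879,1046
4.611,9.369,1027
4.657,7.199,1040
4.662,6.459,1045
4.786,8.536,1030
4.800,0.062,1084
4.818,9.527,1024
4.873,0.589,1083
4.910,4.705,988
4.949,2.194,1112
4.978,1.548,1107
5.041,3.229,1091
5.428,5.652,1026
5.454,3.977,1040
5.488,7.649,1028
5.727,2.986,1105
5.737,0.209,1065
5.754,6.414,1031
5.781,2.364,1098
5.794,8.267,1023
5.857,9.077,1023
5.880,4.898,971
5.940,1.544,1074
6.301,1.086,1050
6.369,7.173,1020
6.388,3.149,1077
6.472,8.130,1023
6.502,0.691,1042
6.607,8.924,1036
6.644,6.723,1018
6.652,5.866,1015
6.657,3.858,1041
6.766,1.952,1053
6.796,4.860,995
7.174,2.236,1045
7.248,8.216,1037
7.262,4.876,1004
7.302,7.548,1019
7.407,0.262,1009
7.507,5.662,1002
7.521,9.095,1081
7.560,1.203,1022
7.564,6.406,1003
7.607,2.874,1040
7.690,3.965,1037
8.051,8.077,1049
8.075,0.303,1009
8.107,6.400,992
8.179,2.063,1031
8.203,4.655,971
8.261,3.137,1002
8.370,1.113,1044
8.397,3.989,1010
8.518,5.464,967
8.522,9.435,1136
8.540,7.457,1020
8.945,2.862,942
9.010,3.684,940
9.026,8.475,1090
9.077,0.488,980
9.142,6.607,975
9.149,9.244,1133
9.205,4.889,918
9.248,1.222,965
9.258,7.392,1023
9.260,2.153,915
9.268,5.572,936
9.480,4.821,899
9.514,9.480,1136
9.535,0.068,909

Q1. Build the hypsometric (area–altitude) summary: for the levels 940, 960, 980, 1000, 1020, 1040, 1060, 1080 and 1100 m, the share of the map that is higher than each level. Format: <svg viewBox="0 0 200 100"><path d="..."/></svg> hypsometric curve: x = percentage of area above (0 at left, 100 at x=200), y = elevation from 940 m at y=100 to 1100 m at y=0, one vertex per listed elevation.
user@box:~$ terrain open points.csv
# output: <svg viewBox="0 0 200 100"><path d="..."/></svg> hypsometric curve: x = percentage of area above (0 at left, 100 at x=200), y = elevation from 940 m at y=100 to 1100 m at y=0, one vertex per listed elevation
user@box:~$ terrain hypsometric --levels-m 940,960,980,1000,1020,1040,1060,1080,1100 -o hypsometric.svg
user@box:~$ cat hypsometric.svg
<svg viewBox="0 0 200 100"><path d="M194 100l-4-12-6-13-10-13-19-12-37-12-31-13-27-13-23-12"/></svg>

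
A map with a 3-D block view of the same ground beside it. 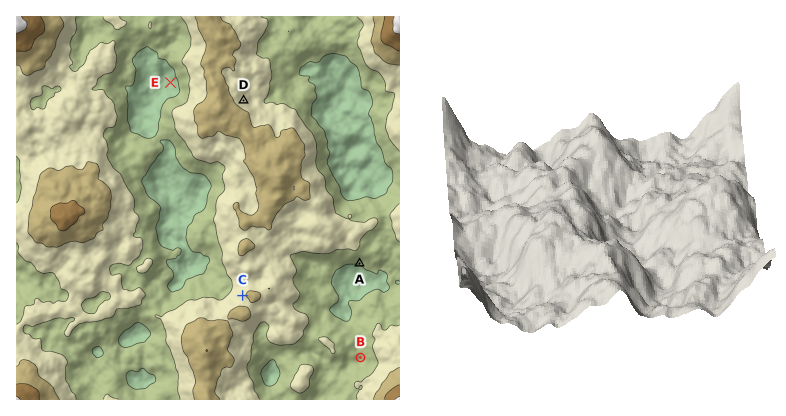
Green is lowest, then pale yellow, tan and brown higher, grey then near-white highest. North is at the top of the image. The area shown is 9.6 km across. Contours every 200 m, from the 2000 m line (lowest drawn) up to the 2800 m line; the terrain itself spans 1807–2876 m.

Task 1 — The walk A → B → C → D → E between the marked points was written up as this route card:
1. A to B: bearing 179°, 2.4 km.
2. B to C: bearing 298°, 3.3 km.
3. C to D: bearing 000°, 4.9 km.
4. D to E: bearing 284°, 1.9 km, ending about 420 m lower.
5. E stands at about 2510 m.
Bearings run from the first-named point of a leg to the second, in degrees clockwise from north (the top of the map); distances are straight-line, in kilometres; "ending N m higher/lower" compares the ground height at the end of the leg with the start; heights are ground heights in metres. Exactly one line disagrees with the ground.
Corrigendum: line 5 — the height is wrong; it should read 1900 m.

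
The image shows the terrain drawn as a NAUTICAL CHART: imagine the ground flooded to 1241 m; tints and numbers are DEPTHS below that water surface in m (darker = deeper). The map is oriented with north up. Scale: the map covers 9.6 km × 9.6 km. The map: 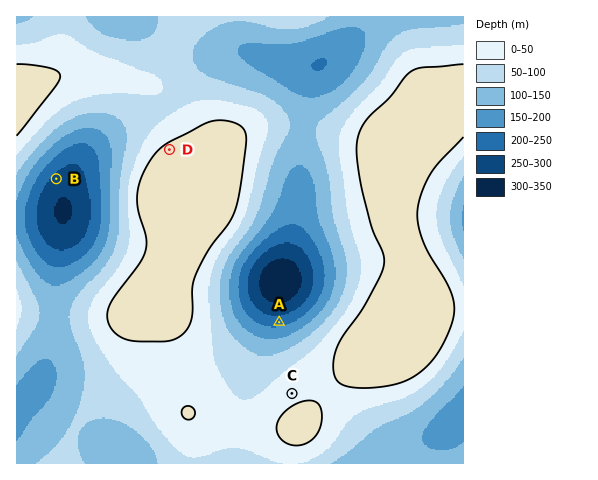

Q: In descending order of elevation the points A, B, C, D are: D C A B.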